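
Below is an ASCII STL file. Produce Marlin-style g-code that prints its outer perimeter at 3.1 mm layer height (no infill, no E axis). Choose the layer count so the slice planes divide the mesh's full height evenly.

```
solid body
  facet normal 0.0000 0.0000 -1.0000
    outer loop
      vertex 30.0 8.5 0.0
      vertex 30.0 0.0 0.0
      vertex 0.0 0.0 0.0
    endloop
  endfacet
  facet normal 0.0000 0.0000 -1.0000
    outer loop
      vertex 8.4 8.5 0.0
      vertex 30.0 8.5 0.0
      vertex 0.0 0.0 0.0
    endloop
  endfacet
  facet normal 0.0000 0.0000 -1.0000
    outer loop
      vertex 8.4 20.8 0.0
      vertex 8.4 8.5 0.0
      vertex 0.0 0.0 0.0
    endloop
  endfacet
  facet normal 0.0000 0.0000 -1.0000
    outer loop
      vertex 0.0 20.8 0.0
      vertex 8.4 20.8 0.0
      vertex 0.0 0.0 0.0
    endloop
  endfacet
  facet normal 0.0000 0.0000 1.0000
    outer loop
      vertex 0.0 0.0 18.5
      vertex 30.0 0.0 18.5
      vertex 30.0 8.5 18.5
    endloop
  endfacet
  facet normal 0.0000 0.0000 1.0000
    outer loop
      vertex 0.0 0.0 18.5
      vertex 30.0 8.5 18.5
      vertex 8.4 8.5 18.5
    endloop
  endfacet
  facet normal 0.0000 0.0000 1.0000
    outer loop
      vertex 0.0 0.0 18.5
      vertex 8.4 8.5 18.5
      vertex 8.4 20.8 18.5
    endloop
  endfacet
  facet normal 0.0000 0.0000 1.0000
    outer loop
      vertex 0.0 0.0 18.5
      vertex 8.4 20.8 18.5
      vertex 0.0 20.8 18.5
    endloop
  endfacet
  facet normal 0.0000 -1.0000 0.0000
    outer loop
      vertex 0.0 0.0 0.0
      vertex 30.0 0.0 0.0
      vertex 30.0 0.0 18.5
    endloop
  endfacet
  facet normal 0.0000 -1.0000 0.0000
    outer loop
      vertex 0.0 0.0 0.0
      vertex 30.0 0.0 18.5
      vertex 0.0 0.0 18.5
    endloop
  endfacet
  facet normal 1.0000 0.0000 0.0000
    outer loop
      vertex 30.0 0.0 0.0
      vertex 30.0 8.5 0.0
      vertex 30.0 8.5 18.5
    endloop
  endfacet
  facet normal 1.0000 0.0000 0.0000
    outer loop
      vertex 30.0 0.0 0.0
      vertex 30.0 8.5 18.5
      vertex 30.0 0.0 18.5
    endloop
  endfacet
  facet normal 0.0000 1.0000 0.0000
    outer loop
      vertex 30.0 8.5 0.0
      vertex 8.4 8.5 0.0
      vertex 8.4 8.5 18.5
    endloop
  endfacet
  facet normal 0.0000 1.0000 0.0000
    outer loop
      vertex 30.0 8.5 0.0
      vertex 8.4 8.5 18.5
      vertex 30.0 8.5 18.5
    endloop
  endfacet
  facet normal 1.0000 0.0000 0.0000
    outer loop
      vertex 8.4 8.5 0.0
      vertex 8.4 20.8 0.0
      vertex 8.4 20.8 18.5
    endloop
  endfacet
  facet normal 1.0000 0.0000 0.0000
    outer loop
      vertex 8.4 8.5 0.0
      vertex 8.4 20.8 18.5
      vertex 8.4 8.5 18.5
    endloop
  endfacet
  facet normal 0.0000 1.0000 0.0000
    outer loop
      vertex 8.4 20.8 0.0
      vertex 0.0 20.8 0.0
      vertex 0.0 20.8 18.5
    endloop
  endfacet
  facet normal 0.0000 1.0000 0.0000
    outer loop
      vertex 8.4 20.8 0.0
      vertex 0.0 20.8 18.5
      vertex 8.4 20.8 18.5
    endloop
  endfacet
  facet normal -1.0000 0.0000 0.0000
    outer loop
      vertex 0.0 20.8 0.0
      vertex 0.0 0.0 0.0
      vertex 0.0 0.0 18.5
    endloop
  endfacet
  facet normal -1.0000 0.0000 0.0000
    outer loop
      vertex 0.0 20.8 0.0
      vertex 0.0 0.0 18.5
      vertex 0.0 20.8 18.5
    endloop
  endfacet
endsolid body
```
; perimeter-only toolpath
G21 ; units = mm
G90 ; absolute positioning
G28 ; home
; layer 1
G0 Z3.1
G0 X0.0 Y0.0
G1 X30.0 Y0.0
G1 X30.0 Y8.5
G1 X8.4 Y8.5
G1 X8.4 Y20.8
G1 X0.0 Y20.8
G1 X0.0 Y0.0
; layer 2
G0 Z6.2
G0 X0.0 Y0.0
G1 X30.0 Y0.0
G1 X30.0 Y8.5
G1 X8.4 Y8.5
G1 X8.4 Y20.8
G1 X0.0 Y20.8
G1 X0.0 Y0.0
; layer 3
G0 Z9.2
G0 X0.0 Y0.0
G1 X30.0 Y0.0
G1 X30.0 Y8.5
G1 X8.4 Y8.5
G1 X8.4 Y20.8
G1 X0.0 Y20.8
G1 X0.0 Y0.0
; layer 4
G0 Z12.3
G0 X0.0 Y0.0
G1 X30.0 Y0.0
G1 X30.0 Y8.5
G1 X8.4 Y8.5
G1 X8.4 Y20.8
G1 X0.0 Y20.8
G1 X0.0 Y0.0
; layer 5
G0 Z15.4
G0 X0.0 Y0.0
G1 X30.0 Y0.0
G1 X30.0 Y8.5
G1 X8.4 Y8.5
G1 X8.4 Y20.8
G1 X0.0 Y20.8
G1 X0.0 Y0.0
; layer 6
G0 Z18.5
G0 X0.0 Y0.0
G1 X30.0 Y0.0
G1 X30.0 Y8.5
G1 X8.4 Y8.5
G1 X8.4 Y20.8
G1 X0.0 Y20.8
G1 X0.0 Y0.0
M2 ; end

The solid is an L-shaped prism: outer 30 × 20.8 mm, arm thicknesses ≈ 8.5 mm (horizontal) and 8.4 mm (vertical), extruded 18.5 mm in z. Slicing at Δz = 3.1 mm — 6 equal slices spanning the solid's height, so layer i sits at z = i·h/6 — gives 6 non-empty perimeters. Each is a 6-segment closed polygon; G0 lifts to the layer z and rapids to the start vertex, then G1 traces the edges.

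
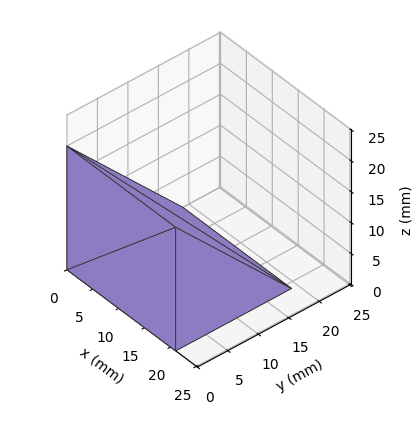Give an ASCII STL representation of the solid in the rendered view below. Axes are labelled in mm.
Reading the render: the shape is a wedge (ramp): 21 × 19 mm base, rising to 20 mm along the y=0 edge and sloping linearly to z=0 at y=19 (dimensions read to the nearest mm from the axis ticks). For the STL, each face is triangulated and given an outward normal.

solid part
  facet normal 0.0000 0.0000 -1.0000
    outer loop
      vertex 21.000 19.000 0.000
      vertex 21.000 0.000 0.000
      vertex 0.000 0.000 0.000
    endloop
  endfacet
  facet normal 0.0000 0.0000 -1.0000
    outer loop
      vertex 0.000 19.000 0.000
      vertex 21.000 19.000 0.000
      vertex 0.000 0.000 0.000
    endloop
  endfacet
  facet normal 0.0000 -1.0000 0.0000
    outer loop
      vertex 0.000 0.000 0.000
      vertex 21.000 0.000 0.000
      vertex 21.000 0.000 20.000
    endloop
  endfacet
  facet normal 0.0000 -1.0000 0.0000
    outer loop
      vertex 0.000 0.000 0.000
      vertex 21.000 0.000 20.000
      vertex 0.000 0.000 20.000
    endloop
  endfacet
  facet normal 0.0000 0.7250 0.6887
    outer loop
      vertex 0.000 0.000 20.000
      vertex 21.000 0.000 20.000
      vertex 21.000 19.000 0.000
    endloop
  endfacet
  facet normal 0.0000 0.7250 0.6887
    outer loop
      vertex 0.000 0.000 20.000
      vertex 21.000 19.000 0.000
      vertex 0.000 19.000 0.000
    endloop
  endfacet
  facet normal -1.0000 0.0000 0.0000
    outer loop
      vertex 0.000 0.000 20.000
      vertex 0.000 19.000 0.000
      vertex 0.000 0.000 0.000
    endloop
  endfacet
  facet normal 1.0000 0.0000 0.0000
    outer loop
      vertex 21.000 0.000 0.000
      vertex 21.000 19.000 0.000
      vertex 21.000 0.000 20.000
    endloop
  endfacet
endsolid part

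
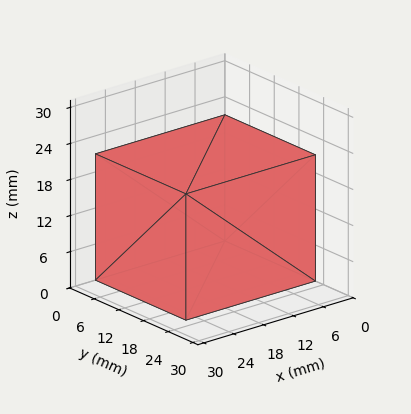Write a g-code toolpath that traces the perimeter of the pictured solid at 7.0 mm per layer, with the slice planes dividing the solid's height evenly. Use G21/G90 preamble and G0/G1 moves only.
Reading the render: the shape is a rectangular box, roughly 26 × 22 mm footprint and 21 mm tall (dimensions read to the nearest mm from the axis ticks). For the g-code, the solid's height is divided into equal slices at the stated Δz and each level perimeter traced with G1 moves after a G0 lift.

; perimeter-only toolpath
G21 ; units = mm
G90 ; absolute positioning
G28 ; home
; layer 1
G0 Z7.0
G0 X0.0 Y0.0
G1 X26.0 Y0.0
G1 X26.0 Y22.0
G1 X0.0 Y22.0
G1 X0.0 Y0.0
; layer 2
G0 Z14.0
G0 X0.0 Y0.0
G1 X26.0 Y0.0
G1 X26.0 Y22.0
G1 X0.0 Y22.0
G1 X0.0 Y0.0
; layer 3
G0 Z21.0
G0 X0.0 Y0.0
G1 X26.0 Y0.0
G1 X26.0 Y22.0
G1 X0.0 Y22.0
G1 X0.0 Y0.0
M2 ; end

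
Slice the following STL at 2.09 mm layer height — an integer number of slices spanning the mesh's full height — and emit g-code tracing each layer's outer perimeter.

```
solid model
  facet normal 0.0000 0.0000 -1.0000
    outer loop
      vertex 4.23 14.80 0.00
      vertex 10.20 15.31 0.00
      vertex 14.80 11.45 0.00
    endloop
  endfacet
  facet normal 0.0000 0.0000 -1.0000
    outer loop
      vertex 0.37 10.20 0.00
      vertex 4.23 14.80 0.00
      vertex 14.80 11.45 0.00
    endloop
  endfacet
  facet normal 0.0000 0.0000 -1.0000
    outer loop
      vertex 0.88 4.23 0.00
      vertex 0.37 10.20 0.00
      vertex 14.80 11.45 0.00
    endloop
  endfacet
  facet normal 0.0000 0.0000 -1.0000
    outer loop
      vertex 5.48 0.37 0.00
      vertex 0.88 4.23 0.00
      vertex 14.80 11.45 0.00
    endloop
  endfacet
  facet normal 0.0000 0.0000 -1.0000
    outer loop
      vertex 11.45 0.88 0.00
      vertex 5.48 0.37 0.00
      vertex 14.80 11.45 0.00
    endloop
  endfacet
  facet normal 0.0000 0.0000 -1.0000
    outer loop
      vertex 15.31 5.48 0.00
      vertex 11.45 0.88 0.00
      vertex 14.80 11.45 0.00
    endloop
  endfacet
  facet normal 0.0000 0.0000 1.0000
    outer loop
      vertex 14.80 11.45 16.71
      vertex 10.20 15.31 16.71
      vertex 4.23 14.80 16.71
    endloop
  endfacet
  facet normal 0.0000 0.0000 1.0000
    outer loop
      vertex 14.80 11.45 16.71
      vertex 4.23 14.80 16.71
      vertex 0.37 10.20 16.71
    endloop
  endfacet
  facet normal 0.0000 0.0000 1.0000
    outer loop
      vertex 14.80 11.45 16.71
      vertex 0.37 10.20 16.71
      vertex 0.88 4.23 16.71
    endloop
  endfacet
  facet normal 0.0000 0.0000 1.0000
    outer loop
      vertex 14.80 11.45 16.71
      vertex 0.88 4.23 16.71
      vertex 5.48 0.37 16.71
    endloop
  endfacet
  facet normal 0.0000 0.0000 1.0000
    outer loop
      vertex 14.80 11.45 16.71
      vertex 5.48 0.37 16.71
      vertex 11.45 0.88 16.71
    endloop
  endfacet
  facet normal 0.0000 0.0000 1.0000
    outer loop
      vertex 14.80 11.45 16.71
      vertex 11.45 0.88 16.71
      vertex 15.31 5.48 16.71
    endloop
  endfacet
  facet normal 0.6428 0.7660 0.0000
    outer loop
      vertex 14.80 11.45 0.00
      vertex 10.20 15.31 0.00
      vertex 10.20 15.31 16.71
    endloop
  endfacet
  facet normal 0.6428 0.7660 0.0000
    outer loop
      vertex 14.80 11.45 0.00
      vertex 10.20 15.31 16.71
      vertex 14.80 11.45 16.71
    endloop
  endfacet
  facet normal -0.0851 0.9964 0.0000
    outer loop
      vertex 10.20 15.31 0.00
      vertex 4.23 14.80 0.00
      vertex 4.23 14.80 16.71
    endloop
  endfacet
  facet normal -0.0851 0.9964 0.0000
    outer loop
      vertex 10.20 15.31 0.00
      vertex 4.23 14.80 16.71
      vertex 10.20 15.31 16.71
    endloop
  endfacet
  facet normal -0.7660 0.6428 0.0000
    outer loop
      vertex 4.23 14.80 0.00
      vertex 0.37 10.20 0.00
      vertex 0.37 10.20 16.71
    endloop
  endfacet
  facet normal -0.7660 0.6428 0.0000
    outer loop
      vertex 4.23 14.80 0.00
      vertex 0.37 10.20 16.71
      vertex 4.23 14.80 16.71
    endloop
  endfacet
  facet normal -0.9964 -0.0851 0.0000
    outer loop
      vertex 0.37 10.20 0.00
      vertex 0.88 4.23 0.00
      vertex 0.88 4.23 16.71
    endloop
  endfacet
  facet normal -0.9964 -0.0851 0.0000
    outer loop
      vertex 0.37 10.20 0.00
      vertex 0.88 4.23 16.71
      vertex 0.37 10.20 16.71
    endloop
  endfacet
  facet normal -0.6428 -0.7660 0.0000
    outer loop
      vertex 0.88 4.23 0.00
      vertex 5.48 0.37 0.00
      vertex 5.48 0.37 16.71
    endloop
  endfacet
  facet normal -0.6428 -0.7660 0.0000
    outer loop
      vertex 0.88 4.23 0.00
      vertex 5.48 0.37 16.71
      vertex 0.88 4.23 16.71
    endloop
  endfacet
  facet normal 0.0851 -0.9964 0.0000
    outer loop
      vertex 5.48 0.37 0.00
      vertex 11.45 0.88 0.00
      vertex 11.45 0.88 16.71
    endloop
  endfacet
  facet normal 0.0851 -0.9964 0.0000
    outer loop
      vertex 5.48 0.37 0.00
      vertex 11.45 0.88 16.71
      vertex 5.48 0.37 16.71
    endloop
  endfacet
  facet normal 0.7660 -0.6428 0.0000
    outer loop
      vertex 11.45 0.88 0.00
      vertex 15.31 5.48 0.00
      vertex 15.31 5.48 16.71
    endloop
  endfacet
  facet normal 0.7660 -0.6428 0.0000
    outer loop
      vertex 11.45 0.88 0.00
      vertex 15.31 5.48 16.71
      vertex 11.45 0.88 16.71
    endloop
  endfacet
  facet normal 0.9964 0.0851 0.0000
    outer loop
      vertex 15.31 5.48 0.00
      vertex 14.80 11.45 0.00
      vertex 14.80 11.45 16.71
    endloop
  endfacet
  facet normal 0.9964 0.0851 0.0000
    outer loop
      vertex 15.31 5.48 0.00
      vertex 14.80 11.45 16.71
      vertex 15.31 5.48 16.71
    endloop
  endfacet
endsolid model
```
; perimeter-only toolpath
G21 ; units = mm
G90 ; absolute positioning
G28 ; home
; layer 1
G0 Z2.09
G0 X14.80 Y11.45
G1 X10.20 Y15.31
G1 X4.23 Y14.80
G1 X0.37 Y10.20
G1 X0.88 Y4.23
G1 X5.48 Y0.37
G1 X11.45 Y0.88
G1 X15.31 Y5.48
G1 X14.80 Y11.45
; layer 2
G0 Z4.18
G0 X14.80 Y11.45
G1 X10.20 Y15.31
G1 X4.23 Y14.80
G1 X0.37 Y10.20
G1 X0.88 Y4.23
G1 X5.48 Y0.37
G1 X11.45 Y0.88
G1 X15.31 Y5.48
G1 X14.80 Y11.45
; layer 3
G0 Z6.27
G0 X14.80 Y11.45
G1 X10.20 Y15.31
G1 X4.23 Y14.80
G1 X0.37 Y10.20
G1 X0.88 Y4.23
G1 X5.48 Y0.37
G1 X11.45 Y0.88
G1 X15.31 Y5.48
G1 X14.80 Y11.45
; layer 4
G0 Z8.36
G0 X14.80 Y11.45
G1 X10.20 Y15.31
G1 X4.23 Y14.80
G1 X0.37 Y10.20
G1 X0.88 Y4.23
G1 X5.48 Y0.37
G1 X11.45 Y0.88
G1 X15.31 Y5.48
G1 X14.80 Y11.45
; layer 5
G0 Z10.44
G0 X14.80 Y11.45
G1 X10.20 Y15.31
G1 X4.23 Y14.80
G1 X0.37 Y10.20
G1 X0.88 Y4.23
G1 X5.48 Y0.37
G1 X11.45 Y0.88
G1 X15.31 Y5.48
G1 X14.80 Y11.45
; layer 6
G0 Z12.53
G0 X14.80 Y11.45
G1 X10.20 Y15.31
G1 X4.23 Y14.80
G1 X0.37 Y10.20
G1 X0.88 Y4.23
G1 X5.48 Y0.37
G1 X11.45 Y0.88
G1 X15.31 Y5.48
G1 X14.80 Y11.45
; layer 7
G0 Z14.62
G0 X14.80 Y11.45
G1 X10.20 Y15.31
G1 X4.23 Y14.80
G1 X0.37 Y10.20
G1 X0.88 Y4.23
G1 X5.48 Y0.37
G1 X11.45 Y0.88
G1 X15.31 Y5.48
G1 X14.80 Y11.45
; layer 8
G0 Z16.71
G0 X14.80 Y11.45
G1 X10.20 Y15.31
G1 X4.23 Y14.80
G1 X0.37 Y10.20
G1 X0.88 Y4.23
G1 X5.48 Y0.37
G1 X11.45 Y0.88
G1 X15.31 Y5.48
G1 X14.80 Y11.45
M2 ; end

The solid is a regular 8-sided prism (a cylinder approximated with 8 flat sides), circumscribed radius ≈ 7.84 mm, height ≈ 16.7 mm. Slicing at Δz = 2.09 mm — 8 equal slices spanning the solid's height, so layer i sits at z = i·h/8 — gives 8 non-empty perimeters. Each is a 8-segment closed polygon; G0 lifts to the layer z and rapids to the start vertex, then G1 traces the edges.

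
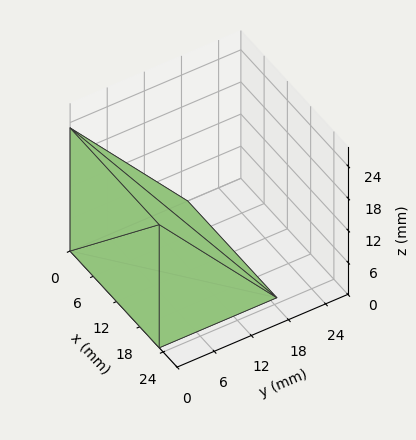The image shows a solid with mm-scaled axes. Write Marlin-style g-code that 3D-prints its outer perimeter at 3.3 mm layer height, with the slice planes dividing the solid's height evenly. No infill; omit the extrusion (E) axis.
Reading the render: the shape is a wedge (ramp): 23 × 19 mm base, rising to 23 mm along the y=0 edge and sloping linearly to z=0 at y=19 (dimensions read to the nearest mm from the axis ticks). For the g-code, the solid's height is divided into equal slices at the stated Δz and each level perimeter traced with G1 moves after a G0 lift.

; perimeter-only toolpath
G21 ; units = mm
G90 ; absolute positioning
G28 ; home
; layer 1
G0 Z3.3
G0 X0.0 Y0.0
G1 X23.0 Y0.0
G1 X23.0 Y16.3
G1 X0.0 Y16.3
G1 X0.0 Y0.0
; layer 2
G0 Z6.6
G0 X0.0 Y0.0
G1 X23.0 Y0.0
G1 X23.0 Y13.6
G1 X0.0 Y13.6
G1 X0.0 Y0.0
; layer 3
G0 Z9.9
G0 X0.0 Y0.0
G1 X23.0 Y0.0
G1 X23.0 Y10.9
G1 X0.0 Y10.9
G1 X0.0 Y0.0
; layer 4
G0 Z13.1
G0 X0.0 Y0.0
G1 X23.0 Y0.0
G1 X23.0 Y8.1
G1 X0.0 Y8.1
G1 X0.0 Y0.0
; layer 5
G0 Z16.4
G0 X0.0 Y0.0
G1 X23.0 Y0.0
G1 X23.0 Y5.4
G1 X0.0 Y5.4
G1 X0.0 Y0.0
; layer 6
G0 Z19.7
G0 X0.0 Y0.0
G1 X23.0 Y0.0
G1 X23.0 Y2.7
G1 X0.0 Y2.7
G1 X0.0 Y0.0
M2 ; end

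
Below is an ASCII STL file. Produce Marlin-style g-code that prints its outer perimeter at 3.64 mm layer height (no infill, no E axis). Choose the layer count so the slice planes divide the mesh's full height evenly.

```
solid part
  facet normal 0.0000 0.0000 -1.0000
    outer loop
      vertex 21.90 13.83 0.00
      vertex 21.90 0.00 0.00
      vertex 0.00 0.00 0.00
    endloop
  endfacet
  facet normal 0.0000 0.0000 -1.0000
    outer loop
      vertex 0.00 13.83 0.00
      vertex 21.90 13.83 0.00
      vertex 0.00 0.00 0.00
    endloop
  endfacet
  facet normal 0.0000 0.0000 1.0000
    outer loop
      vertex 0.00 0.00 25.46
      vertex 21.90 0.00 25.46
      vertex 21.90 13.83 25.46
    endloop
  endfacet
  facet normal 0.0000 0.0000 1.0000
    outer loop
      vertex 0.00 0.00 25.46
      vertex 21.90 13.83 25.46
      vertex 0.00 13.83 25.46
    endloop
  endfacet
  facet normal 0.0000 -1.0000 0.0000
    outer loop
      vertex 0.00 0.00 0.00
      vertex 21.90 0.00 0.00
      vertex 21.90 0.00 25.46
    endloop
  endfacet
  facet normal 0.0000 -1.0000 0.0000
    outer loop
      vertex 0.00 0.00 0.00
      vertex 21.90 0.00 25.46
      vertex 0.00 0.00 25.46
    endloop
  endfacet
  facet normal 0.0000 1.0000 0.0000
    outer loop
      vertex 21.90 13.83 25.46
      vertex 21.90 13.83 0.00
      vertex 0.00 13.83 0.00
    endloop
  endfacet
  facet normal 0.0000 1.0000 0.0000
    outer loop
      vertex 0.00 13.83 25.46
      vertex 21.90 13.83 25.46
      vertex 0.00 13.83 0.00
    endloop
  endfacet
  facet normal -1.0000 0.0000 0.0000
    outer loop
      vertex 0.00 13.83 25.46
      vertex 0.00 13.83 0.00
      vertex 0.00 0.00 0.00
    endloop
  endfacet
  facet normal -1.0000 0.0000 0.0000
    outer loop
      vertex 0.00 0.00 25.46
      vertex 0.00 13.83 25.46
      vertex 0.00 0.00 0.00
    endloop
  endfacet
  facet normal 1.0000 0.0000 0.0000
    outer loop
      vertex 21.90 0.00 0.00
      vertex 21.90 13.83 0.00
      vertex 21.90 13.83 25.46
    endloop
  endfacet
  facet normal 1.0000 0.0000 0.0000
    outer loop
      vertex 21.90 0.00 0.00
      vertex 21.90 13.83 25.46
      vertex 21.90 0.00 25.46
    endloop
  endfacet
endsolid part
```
; perimeter-only toolpath
G21 ; units = mm
G90 ; absolute positioning
G28 ; home
; layer 1
G0 Z3.64
G0 X0.00 Y0.00
G1 X21.90 Y0.00
G1 X21.90 Y13.83
G1 X0.00 Y13.83
G1 X0.00 Y0.00
; layer 2
G0 Z7.27
G0 X0.00 Y0.00
G1 X21.90 Y0.00
G1 X21.90 Y13.83
G1 X0.00 Y13.83
G1 X0.00 Y0.00
; layer 3
G0 Z10.91
G0 X0.00 Y0.00
G1 X21.90 Y0.00
G1 X21.90 Y13.83
G1 X0.00 Y13.83
G1 X0.00 Y0.00
; layer 4
G0 Z14.55
G0 X0.00 Y0.00
G1 X21.90 Y0.00
G1 X21.90 Y13.83
G1 X0.00 Y13.83
G1 X0.00 Y0.00
; layer 5
G0 Z18.19
G0 X0.00 Y0.00
G1 X21.90 Y0.00
G1 X21.90 Y13.83
G1 X0.00 Y13.83
G1 X0.00 Y0.00
; layer 6
G0 Z21.82
G0 X0.00 Y0.00
G1 X21.90 Y0.00
G1 X21.90 Y13.83
G1 X0.00 Y13.83
G1 X0.00 Y0.00
; layer 7
G0 Z25.46
G0 X0.00 Y0.00
G1 X21.90 Y0.00
G1 X21.90 Y13.83
G1 X0.00 Y13.83
G1 X0.00 Y0.00
M2 ; end

The solid is a rectangular box, roughly 21.9 × 13.8 mm footprint and 25.5 mm tall. Slicing at Δz = 3.64 mm — 7 equal slices spanning the solid's height, so layer i sits at z = i·h/7 — gives 7 non-empty perimeters. Each is a 4-segment closed polygon; G0 lifts to the layer z and rapids to the start vertex, then G1 traces the edges.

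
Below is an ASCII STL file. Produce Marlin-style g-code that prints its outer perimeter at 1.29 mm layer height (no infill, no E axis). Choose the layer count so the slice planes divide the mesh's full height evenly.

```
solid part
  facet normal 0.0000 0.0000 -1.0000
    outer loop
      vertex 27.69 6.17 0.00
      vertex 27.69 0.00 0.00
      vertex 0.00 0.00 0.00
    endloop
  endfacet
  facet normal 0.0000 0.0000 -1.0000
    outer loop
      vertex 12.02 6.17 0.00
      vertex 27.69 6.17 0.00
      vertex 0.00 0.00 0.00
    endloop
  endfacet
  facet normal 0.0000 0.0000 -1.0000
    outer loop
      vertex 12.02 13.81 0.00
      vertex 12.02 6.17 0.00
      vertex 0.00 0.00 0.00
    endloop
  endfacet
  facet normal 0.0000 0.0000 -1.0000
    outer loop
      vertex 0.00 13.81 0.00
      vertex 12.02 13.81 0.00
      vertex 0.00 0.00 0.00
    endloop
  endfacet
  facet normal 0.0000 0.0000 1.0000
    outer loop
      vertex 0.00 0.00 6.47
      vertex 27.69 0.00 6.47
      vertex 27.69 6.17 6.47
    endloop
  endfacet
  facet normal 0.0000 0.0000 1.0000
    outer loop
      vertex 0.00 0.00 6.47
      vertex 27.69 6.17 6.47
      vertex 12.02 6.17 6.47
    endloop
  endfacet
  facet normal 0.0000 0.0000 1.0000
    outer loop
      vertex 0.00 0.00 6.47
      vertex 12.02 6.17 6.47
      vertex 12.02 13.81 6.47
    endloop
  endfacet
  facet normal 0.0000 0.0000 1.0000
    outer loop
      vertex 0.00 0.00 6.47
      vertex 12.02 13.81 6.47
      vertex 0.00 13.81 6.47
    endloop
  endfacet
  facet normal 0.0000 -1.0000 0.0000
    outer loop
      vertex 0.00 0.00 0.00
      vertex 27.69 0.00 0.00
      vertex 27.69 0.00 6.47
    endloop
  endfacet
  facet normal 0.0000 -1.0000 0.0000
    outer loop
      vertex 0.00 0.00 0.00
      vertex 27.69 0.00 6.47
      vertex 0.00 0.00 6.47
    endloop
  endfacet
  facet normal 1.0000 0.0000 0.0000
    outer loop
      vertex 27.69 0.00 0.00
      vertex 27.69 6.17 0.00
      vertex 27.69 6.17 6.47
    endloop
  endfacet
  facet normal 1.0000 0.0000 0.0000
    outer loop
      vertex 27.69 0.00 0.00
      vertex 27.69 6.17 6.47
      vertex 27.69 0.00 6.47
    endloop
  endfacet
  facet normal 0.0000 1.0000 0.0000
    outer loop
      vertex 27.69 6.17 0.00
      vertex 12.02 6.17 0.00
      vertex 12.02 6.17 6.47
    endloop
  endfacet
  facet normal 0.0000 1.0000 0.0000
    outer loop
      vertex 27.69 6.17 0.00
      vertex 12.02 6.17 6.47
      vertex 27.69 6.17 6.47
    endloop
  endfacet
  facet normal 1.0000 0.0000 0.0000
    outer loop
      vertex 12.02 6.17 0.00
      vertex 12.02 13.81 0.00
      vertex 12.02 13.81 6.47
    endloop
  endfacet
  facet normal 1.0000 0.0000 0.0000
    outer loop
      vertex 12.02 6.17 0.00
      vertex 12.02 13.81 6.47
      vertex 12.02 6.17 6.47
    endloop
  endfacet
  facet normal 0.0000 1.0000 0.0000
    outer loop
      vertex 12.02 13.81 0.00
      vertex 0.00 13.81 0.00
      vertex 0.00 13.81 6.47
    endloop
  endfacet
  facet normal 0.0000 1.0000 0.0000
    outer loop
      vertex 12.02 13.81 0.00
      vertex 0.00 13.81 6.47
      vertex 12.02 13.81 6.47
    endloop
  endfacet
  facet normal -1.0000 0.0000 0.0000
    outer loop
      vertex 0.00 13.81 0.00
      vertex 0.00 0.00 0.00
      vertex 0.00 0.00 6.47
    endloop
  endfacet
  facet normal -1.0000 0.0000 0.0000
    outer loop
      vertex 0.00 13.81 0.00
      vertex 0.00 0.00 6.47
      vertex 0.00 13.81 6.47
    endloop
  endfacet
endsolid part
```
; perimeter-only toolpath
G21 ; units = mm
G90 ; absolute positioning
G28 ; home
; layer 1
G0 Z1.29
G0 X0.00 Y0.00
G1 X27.69 Y0.00
G1 X27.69 Y6.17
G1 X12.02 Y6.17
G1 X12.02 Y13.81
G1 X0.00 Y13.81
G1 X0.00 Y0.00
; layer 2
G0 Z2.59
G0 X0.00 Y0.00
G1 X27.69 Y0.00
G1 X27.69 Y6.17
G1 X12.02 Y6.17
G1 X12.02 Y13.81
G1 X0.00 Y13.81
G1 X0.00 Y0.00
; layer 3
G0 Z3.88
G0 X0.00 Y0.00
G1 X27.69 Y0.00
G1 X27.69 Y6.17
G1 X12.02 Y6.17
G1 X12.02 Y13.81
G1 X0.00 Y13.81
G1 X0.00 Y0.00
; layer 4
G0 Z5.18
G0 X0.00 Y0.00
G1 X27.69 Y0.00
G1 X27.69 Y6.17
G1 X12.02 Y6.17
G1 X12.02 Y13.81
G1 X0.00 Y13.81
G1 X0.00 Y0.00
; layer 5
G0 Z6.47
G0 X0.00 Y0.00
G1 X27.69 Y0.00
G1 X27.69 Y6.17
G1 X12.02 Y6.17
G1 X12.02 Y13.81
G1 X0.00 Y13.81
G1 X0.00 Y0.00
M2 ; end

The solid is an L-shaped prism: outer 27.7 × 13.8 mm, arm thicknesses ≈ 6.17 mm (horizontal) and 12 mm (vertical), extruded 6.47 mm in z. Slicing at Δz = 1.29 mm — 5 equal slices spanning the solid's height, so layer i sits at z = i·h/5 — gives 5 non-empty perimeters. Each is a 6-segment closed polygon; G0 lifts to the layer z and rapids to the start vertex, then G1 traces the edges.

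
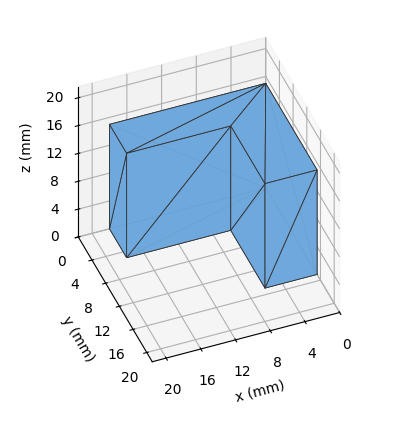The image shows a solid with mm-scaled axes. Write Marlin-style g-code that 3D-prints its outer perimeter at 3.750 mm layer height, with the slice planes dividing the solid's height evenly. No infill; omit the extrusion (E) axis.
Reading the render: the shape is an L-shaped prism: outer 18 × 15 mm, arm thicknesses ≈ 5 mm (horizontal) and 6 mm (vertical), extruded 15 mm in z (dimensions read to the nearest mm from the axis ticks). For the g-code, the solid's height is divided into equal slices at the stated Δz and each level perimeter traced with G1 moves after a G0 lift.

; perimeter-only toolpath
G21 ; units = mm
G90 ; absolute positioning
G28 ; home
; layer 1
G0 Z3.750
G0 X0.000 Y0.000
G1 X18.000 Y0.000
G1 X18.000 Y5.000
G1 X6.000 Y5.000
G1 X6.000 Y15.000
G1 X0.000 Y15.000
G1 X0.000 Y0.000
; layer 2
G0 Z7.500
G0 X0.000 Y0.000
G1 X18.000 Y0.000
G1 X18.000 Y5.000
G1 X6.000 Y5.000
G1 X6.000 Y15.000
G1 X0.000 Y15.000
G1 X0.000 Y0.000
; layer 3
G0 Z11.250
G0 X0.000 Y0.000
G1 X18.000 Y0.000
G1 X18.000 Y5.000
G1 X6.000 Y5.000
G1 X6.000 Y15.000
G1 X0.000 Y15.000
G1 X0.000 Y0.000
; layer 4
G0 Z15.000
G0 X0.000 Y0.000
G1 X18.000 Y0.000
G1 X18.000 Y5.000
G1 X6.000 Y5.000
G1 X6.000 Y15.000
G1 X0.000 Y15.000
G1 X0.000 Y0.000
M2 ; end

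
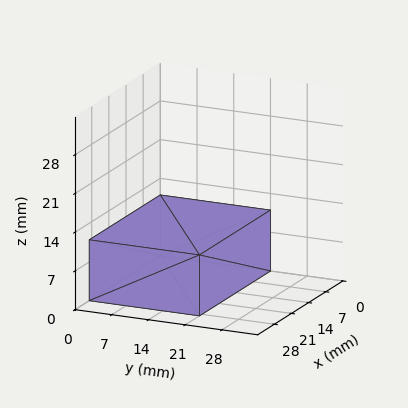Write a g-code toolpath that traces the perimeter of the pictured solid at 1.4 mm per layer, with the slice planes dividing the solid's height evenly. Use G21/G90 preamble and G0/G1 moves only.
Reading the render: the shape is a rectangular box, roughly 29 × 21 mm footprint and 11 mm tall (dimensions read to the nearest mm from the axis ticks). For the g-code, the solid's height is divided into equal slices at the stated Δz and each level perimeter traced with G1 moves after a G0 lift.

; perimeter-only toolpath
G21 ; units = mm
G90 ; absolute positioning
G28 ; home
; layer 1
G0 Z1.4
G0 X0.0 Y0.0
G1 X29.0 Y0.0
G1 X29.0 Y21.0
G1 X0.0 Y21.0
G1 X0.0 Y0.0
; layer 2
G0 Z2.8
G0 X0.0 Y0.0
G1 X29.0 Y0.0
G1 X29.0 Y21.0
G1 X0.0 Y21.0
G1 X0.0 Y0.0
; layer 3
G0 Z4.1
G0 X0.0 Y0.0
G1 X29.0 Y0.0
G1 X29.0 Y21.0
G1 X0.0 Y21.0
G1 X0.0 Y0.0
; layer 4
G0 Z5.5
G0 X0.0 Y0.0
G1 X29.0 Y0.0
G1 X29.0 Y21.0
G1 X0.0 Y21.0
G1 X0.0 Y0.0
; layer 5
G0 Z6.9
G0 X0.0 Y0.0
G1 X29.0 Y0.0
G1 X29.0 Y21.0
G1 X0.0 Y21.0
G1 X0.0 Y0.0
; layer 6
G0 Z8.2
G0 X0.0 Y0.0
G1 X29.0 Y0.0
G1 X29.0 Y21.0
G1 X0.0 Y21.0
G1 X0.0 Y0.0
; layer 7
G0 Z9.6
G0 X0.0 Y0.0
G1 X29.0 Y0.0
G1 X29.0 Y21.0
G1 X0.0 Y21.0
G1 X0.0 Y0.0
; layer 8
G0 Z11.0
G0 X0.0 Y0.0
G1 X29.0 Y0.0
G1 X29.0 Y21.0
G1 X0.0 Y21.0
G1 X0.0 Y0.0
M2 ; end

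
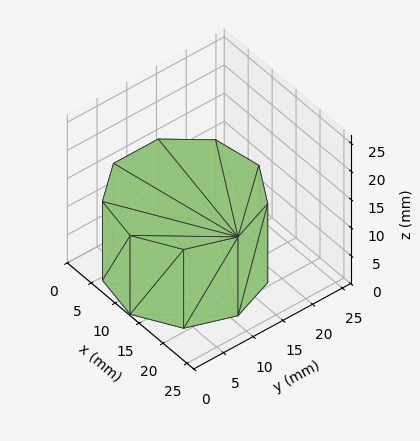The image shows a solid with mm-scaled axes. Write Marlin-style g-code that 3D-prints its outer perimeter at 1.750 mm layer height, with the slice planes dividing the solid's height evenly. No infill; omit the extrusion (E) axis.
Reading the render: the shape is a regular 9-sided prism (a cylinder approximated with 9 flat sides), circumscribed radius ≈ 11 mm, height ≈ 14 mm (dimensions read to the nearest mm from the axis ticks). For the g-code, the solid's height is divided into equal slices at the stated Δz and each level perimeter traced with G1 moves after a G0 lift.

; perimeter-only toolpath
G21 ; units = mm
G90 ; absolute positioning
G28 ; home
; layer 1
G0 Z1.750
G0 X22.000 Y11.000
G1 X19.426 Y18.071
G1 X12.910 Y21.833
G1 X5.500 Y20.526
G1 X0.663 Y14.762
G1 X0.663 Y7.238
G1 X5.500 Y1.474
G1 X12.910 Y0.167
G1 X19.426 Y3.929
G1 X22.000 Y11.000
; layer 2
G0 Z3.500
G0 X22.000 Y11.000
G1 X19.426 Y18.071
G1 X12.910 Y21.833
G1 X5.500 Y20.526
G1 X0.663 Y14.762
G1 X0.663 Y7.238
G1 X5.500 Y1.474
G1 X12.910 Y0.167
G1 X19.426 Y3.929
G1 X22.000 Y11.000
; layer 3
G0 Z5.250
G0 X22.000 Y11.000
G1 X19.426 Y18.071
G1 X12.910 Y21.833
G1 X5.500 Y20.526
G1 X0.663 Y14.762
G1 X0.663 Y7.238
G1 X5.500 Y1.474
G1 X12.910 Y0.167
G1 X19.426 Y3.929
G1 X22.000 Y11.000
; layer 4
G0 Z7.000
G0 X22.000 Y11.000
G1 X19.426 Y18.071
G1 X12.910 Y21.833
G1 X5.500 Y20.526
G1 X0.663 Y14.762
G1 X0.663 Y7.238
G1 X5.500 Y1.474
G1 X12.910 Y0.167
G1 X19.426 Y3.929
G1 X22.000 Y11.000
; layer 5
G0 Z8.750
G0 X22.000 Y11.000
G1 X19.426 Y18.071
G1 X12.910 Y21.833
G1 X5.500 Y20.526
G1 X0.663 Y14.762
G1 X0.663 Y7.238
G1 X5.500 Y1.474
G1 X12.910 Y0.167
G1 X19.426 Y3.929
G1 X22.000 Y11.000
; layer 6
G0 Z10.500
G0 X22.000 Y11.000
G1 X19.426 Y18.071
G1 X12.910 Y21.833
G1 X5.500 Y20.526
G1 X0.663 Y14.762
G1 X0.663 Y7.238
G1 X5.500 Y1.474
G1 X12.910 Y0.167
G1 X19.426 Y3.929
G1 X22.000 Y11.000
; layer 7
G0 Z12.250
G0 X22.000 Y11.000
G1 X19.426 Y18.071
G1 X12.910 Y21.833
G1 X5.500 Y20.526
G1 X0.663 Y14.762
G1 X0.663 Y7.238
G1 X5.500 Y1.474
G1 X12.910 Y0.167
G1 X19.426 Y3.929
G1 X22.000 Y11.000
; layer 8
G0 Z14.000
G0 X22.000 Y11.000
G1 X19.426 Y18.071
G1 X12.910 Y21.833
G1 X5.500 Y20.526
G1 X0.663 Y14.762
G1 X0.663 Y7.238
G1 X5.500 Y1.474
G1 X12.910 Y0.167
G1 X19.426 Y3.929
G1 X22.000 Y11.000
M2 ; end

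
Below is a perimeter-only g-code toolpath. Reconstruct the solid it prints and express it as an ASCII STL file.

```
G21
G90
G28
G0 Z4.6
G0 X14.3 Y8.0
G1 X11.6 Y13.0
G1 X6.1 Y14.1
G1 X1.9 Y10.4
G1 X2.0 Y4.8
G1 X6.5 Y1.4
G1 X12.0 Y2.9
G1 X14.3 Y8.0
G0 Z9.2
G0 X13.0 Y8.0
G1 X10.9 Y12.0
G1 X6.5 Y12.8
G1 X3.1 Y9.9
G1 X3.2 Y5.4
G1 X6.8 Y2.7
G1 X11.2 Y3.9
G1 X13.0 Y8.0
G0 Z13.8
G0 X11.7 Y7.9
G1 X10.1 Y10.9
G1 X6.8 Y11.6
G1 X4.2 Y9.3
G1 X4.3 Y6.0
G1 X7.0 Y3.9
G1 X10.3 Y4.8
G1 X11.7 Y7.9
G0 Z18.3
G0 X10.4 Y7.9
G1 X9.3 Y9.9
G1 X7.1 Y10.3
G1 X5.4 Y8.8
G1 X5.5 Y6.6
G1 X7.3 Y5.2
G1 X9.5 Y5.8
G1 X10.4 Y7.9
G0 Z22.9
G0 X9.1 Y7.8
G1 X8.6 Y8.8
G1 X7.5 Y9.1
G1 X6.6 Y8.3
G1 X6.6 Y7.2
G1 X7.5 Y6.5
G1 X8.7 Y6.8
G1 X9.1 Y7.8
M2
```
solid part
  facet normal 0.0000 0.0000 -1.0000
    outer loop
      vertex 5.8 15.3 0.0
      vertex 12.4 14.1 0.0
      vertex 15.6 8.1 0.0
    endloop
  endfacet
  facet normal 0.0000 0.0000 -1.0000
    outer loop
      vertex 0.7 10.9 0.0
      vertex 5.8 15.3 0.0
      vertex 15.6 8.1 0.0
    endloop
  endfacet
  facet normal 0.0000 0.0000 -1.0000
    outer loop
      vertex 0.9 4.2 0.0
      vertex 0.7 10.9 0.0
      vertex 15.6 8.1 0.0
    endloop
  endfacet
  facet normal 0.0000 0.0000 -1.0000
    outer loop
      vertex 6.3 0.1 0.0
      vertex 0.9 4.2 0.0
      vertex 15.6 8.1 0.0
    endloop
  endfacet
  facet normal 0.0000 0.0000 -1.0000
    outer loop
      vertex 12.9 1.9 0.0
      vertex 6.3 0.1 0.0
      vertex 15.6 8.1 0.0
    endloop
  endfacet
  facet normal 0.8549 0.4560 0.2475
    outer loop
      vertex 15.6 8.1 0.0
      vertex 12.4 14.1 0.0
      vertex 7.8 7.8 27.5
    endloop
  endfacet
  facet normal 0.1733 0.9533 0.2474
    outer loop
      vertex 12.4 14.1 0.0
      vertex 5.8 15.3 0.0
      vertex 7.8 7.8 27.5
    endloop
  endfacet
  facet normal -0.6331 0.7339 0.2462
    outer loop
      vertex 5.8 15.3 0.0
      vertex 0.7 10.9 0.0
      vertex 7.8 7.8 27.5
    endloop
  endfacet
  facet normal -0.9686 -0.0289 0.2468
    outer loop
      vertex 0.7 10.9 0.0
      vertex 0.9 4.2 0.0
      vertex 7.8 7.8 27.5
    endloop
  endfacet
  facet normal -0.5858 -0.7716 0.2480
    outer loop
      vertex 0.9 4.2 0.0
      vertex 6.3 0.1 0.0
      vertex 7.8 7.8 27.5
    endloop
  endfacet
  facet normal 0.2549 -0.9347 0.2478
    outer loop
      vertex 6.3 0.1 0.0
      vertex 12.9 1.9 0.0
      vertex 7.8 7.8 27.5
    endloop
  endfacet
  facet normal 0.8883 -0.3868 0.2477
    outer loop
      vertex 12.9 1.9 0.0
      vertex 15.6 8.1 0.0
      vertex 7.8 7.8 27.5
    endloop
  endfacet
endsolid part

The G0 Z moves step by Δz≈4.6 mm. The G1 loops shrink linearly with z, so the solid tapers from its base footprint up to z≈27.5. Closing with a flat bottom cap and the tapered top and triangulating gives 12 facets — a regular 7-sided pyramid, base circumscribed radius ≈ 7.8 mm, apex at z ≈ 27.5 mm.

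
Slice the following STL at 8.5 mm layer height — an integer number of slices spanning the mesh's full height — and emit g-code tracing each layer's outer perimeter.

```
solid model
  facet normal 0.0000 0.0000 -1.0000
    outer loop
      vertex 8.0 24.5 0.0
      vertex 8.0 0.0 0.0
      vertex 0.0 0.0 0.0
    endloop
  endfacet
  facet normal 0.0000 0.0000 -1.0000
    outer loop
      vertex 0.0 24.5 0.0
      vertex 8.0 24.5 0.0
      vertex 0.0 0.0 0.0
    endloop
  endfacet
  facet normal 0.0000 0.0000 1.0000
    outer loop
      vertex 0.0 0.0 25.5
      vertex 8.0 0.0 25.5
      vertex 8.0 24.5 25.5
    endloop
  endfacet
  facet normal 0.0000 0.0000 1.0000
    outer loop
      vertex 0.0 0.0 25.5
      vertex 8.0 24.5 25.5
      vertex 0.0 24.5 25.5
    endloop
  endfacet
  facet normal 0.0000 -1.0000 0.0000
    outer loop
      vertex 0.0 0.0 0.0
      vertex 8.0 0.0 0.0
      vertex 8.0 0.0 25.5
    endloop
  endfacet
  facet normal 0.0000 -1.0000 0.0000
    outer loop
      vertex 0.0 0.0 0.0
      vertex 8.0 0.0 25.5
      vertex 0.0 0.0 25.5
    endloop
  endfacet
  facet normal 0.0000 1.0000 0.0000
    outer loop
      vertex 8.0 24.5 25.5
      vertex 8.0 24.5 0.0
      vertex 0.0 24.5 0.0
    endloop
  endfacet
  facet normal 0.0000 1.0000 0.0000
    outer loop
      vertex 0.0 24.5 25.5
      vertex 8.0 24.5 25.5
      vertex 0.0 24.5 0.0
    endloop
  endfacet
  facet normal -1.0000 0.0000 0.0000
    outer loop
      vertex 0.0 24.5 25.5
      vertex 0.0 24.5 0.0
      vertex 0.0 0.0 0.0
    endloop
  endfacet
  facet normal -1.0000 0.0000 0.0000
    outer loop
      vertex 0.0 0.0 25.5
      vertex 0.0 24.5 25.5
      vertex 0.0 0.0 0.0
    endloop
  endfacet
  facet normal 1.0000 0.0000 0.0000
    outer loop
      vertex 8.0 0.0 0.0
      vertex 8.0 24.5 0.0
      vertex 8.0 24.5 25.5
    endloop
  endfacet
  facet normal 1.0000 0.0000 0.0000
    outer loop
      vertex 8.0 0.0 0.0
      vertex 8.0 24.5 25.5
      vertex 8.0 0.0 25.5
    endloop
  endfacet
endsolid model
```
; perimeter-only toolpath
G21 ; units = mm
G90 ; absolute positioning
G28 ; home
; layer 1
G0 Z8.5
G0 X0.0 Y0.0
G1 X8.0 Y0.0
G1 X8.0 Y24.5
G1 X0.0 Y24.5
G1 X0.0 Y0.0
; layer 2
G0 Z17.0
G0 X0.0 Y0.0
G1 X8.0 Y0.0
G1 X8.0 Y24.5
G1 X0.0 Y24.5
G1 X0.0 Y0.0
; layer 3
G0 Z25.5
G0 X0.0 Y0.0
G1 X8.0 Y0.0
G1 X8.0 Y24.5
G1 X0.0 Y24.5
G1 X0.0 Y0.0
M2 ; end

The solid is a rectangular box, roughly 8 × 24.5 mm footprint and 25.5 mm tall. Slicing at Δz = 8.5 mm — 3 equal slices spanning the solid's height, so layer i sits at z = i·h/3 — gives 3 non-empty perimeters. Each is a 4-segment closed polygon; G0 lifts to the layer z and rapids to the start vertex, then G1 traces the edges.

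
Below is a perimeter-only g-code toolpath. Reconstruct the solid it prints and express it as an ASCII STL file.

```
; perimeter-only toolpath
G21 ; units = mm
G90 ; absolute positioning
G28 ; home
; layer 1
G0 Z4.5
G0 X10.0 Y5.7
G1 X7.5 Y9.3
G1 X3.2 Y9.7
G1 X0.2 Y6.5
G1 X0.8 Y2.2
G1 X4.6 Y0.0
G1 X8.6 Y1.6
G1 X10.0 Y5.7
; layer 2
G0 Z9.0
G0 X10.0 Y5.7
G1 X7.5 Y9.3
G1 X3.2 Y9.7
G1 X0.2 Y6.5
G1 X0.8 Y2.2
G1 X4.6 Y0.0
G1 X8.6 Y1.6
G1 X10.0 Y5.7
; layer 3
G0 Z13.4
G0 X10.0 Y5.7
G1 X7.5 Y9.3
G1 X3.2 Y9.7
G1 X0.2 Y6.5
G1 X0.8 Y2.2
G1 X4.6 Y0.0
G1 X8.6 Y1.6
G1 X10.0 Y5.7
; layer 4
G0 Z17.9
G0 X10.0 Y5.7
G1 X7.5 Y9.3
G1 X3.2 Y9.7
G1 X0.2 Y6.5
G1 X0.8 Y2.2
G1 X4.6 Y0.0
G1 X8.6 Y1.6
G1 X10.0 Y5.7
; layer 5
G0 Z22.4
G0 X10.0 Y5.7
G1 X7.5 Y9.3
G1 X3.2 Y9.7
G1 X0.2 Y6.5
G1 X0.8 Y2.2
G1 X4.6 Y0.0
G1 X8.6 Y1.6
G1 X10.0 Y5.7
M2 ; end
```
solid part
  facet normal 0.0000 0.0000 -1.0000
    outer loop
      vertex 3.2 9.7 0.0
      vertex 7.5 9.3 0.0
      vertex 10.0 5.7 0.0
    endloop
  endfacet
  facet normal 0.0000 0.0000 -1.0000
    outer loop
      vertex 0.2 6.5 0.0
      vertex 3.2 9.7 0.0
      vertex 10.0 5.7 0.0
    endloop
  endfacet
  facet normal 0.0000 0.0000 -1.0000
    outer loop
      vertex 0.8 2.2 0.0
      vertex 0.2 6.5 0.0
      vertex 10.0 5.7 0.0
    endloop
  endfacet
  facet normal 0.0000 0.0000 -1.0000
    outer loop
      vertex 4.6 0.0 0.0
      vertex 0.8 2.2 0.0
      vertex 10.0 5.7 0.0
    endloop
  endfacet
  facet normal 0.0000 0.0000 -1.0000
    outer loop
      vertex 8.6 1.6 0.0
      vertex 4.6 0.0 0.0
      vertex 10.0 5.7 0.0
    endloop
  endfacet
  facet normal 0.0000 0.0000 1.0000
    outer loop
      vertex 10.0 5.7 22.4
      vertex 7.5 9.3 22.4
      vertex 3.2 9.7 22.4
    endloop
  endfacet
  facet normal 0.0000 0.0000 1.0000
    outer loop
      vertex 10.0 5.7 22.4
      vertex 3.2 9.7 22.4
      vertex 0.2 6.5 22.4
    endloop
  endfacet
  facet normal 0.0000 0.0000 1.0000
    outer loop
      vertex 10.0 5.7 22.4
      vertex 0.2 6.5 22.4
      vertex 0.8 2.2 22.4
    endloop
  endfacet
  facet normal 0.0000 0.0000 1.0000
    outer loop
      vertex 10.0 5.7 22.4
      vertex 0.8 2.2 22.4
      vertex 4.6 0.0 22.4
    endloop
  endfacet
  facet normal 0.0000 0.0000 1.0000
    outer loop
      vertex 10.0 5.7 22.4
      vertex 4.6 0.0 22.4
      vertex 8.6 1.6 22.4
    endloop
  endfacet
  facet normal 0.8214 0.5704 0.0000
    outer loop
      vertex 10.0 5.7 0.0
      vertex 7.5 9.3 0.0
      vertex 7.5 9.3 22.4
    endloop
  endfacet
  facet normal 0.8214 0.5704 0.0000
    outer loop
      vertex 10.0 5.7 0.0
      vertex 7.5 9.3 22.4
      vertex 10.0 5.7 22.4
    endloop
  endfacet
  facet normal 0.0926 0.9957 0.0000
    outer loop
      vertex 7.5 9.3 0.0
      vertex 3.2 9.7 0.0
      vertex 3.2 9.7 22.4
    endloop
  endfacet
  facet normal 0.0926 0.9957 0.0000
    outer loop
      vertex 7.5 9.3 0.0
      vertex 3.2 9.7 22.4
      vertex 7.5 9.3 22.4
    endloop
  endfacet
  facet normal -0.7295 0.6839 0.0000
    outer loop
      vertex 3.2 9.7 0.0
      vertex 0.2 6.5 0.0
      vertex 0.2 6.5 22.4
    endloop
  endfacet
  facet normal -0.7295 0.6839 0.0000
    outer loop
      vertex 3.2 9.7 0.0
      vertex 0.2 6.5 22.4
      vertex 3.2 9.7 22.4
    endloop
  endfacet
  facet normal -0.9904 -0.1382 0.0000
    outer loop
      vertex 0.2 6.5 0.0
      vertex 0.8 2.2 0.0
      vertex 0.8 2.2 22.4
    endloop
  endfacet
  facet normal -0.9904 -0.1382 0.0000
    outer loop
      vertex 0.2 6.5 0.0
      vertex 0.8 2.2 22.4
      vertex 0.2 6.5 22.4
    endloop
  endfacet
  facet normal -0.5010 -0.8654 0.0000
    outer loop
      vertex 0.8 2.2 0.0
      vertex 4.6 0.0 0.0
      vertex 4.6 0.0 22.4
    endloop
  endfacet
  facet normal -0.5010 -0.8654 0.0000
    outer loop
      vertex 0.8 2.2 0.0
      vertex 4.6 0.0 22.4
      vertex 0.8 2.2 22.4
    endloop
  endfacet
  facet normal 0.3714 -0.9285 0.0000
    outer loop
      vertex 4.6 0.0 0.0
      vertex 8.6 1.6 0.0
      vertex 8.6 1.6 22.4
    endloop
  endfacet
  facet normal 0.3714 -0.9285 0.0000
    outer loop
      vertex 4.6 0.0 0.0
      vertex 8.6 1.6 22.4
      vertex 4.6 0.0 22.4
    endloop
  endfacet
  facet normal 0.9463 -0.3231 0.0000
    outer loop
      vertex 8.6 1.6 0.0
      vertex 10.0 5.7 0.0
      vertex 10.0 5.7 22.4
    endloop
  endfacet
  facet normal 0.9463 -0.3231 0.0000
    outer loop
      vertex 8.6 1.6 0.0
      vertex 10.0 5.7 22.4
      vertex 8.6 1.6 22.4
    endloop
  endfacet
endsolid part

The G0 Z moves step by Δz≈4.5 mm. Every layer's G1 loop is the same polygon, so the solid is a straight extrusion of it from z=0 to z≈22.4. Closing with flat bottom and top caps and triangulating gives 24 facets — a regular 7-sided prism (a cylinder approximated with 7 flat sides), circumscribed radius ≈ 5 mm, height ≈ 22.4 mm.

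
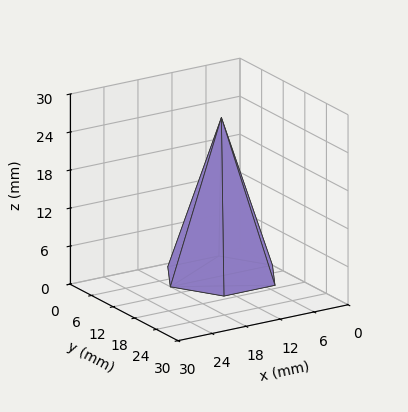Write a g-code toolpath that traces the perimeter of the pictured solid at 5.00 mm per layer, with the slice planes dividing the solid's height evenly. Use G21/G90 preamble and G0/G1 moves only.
Reading the render: the shape is a regular 6-sided pyramid, base circumscribed radius ≈ 9 mm, apex at z ≈ 25 mm (dimensions read to the nearest mm from the axis ticks). For the g-code, the solid's height is divided into equal slices at the stated Δz and each level perimeter traced with G1 moves after a G0 lift.

; perimeter-only toolpath
G21 ; units = mm
G90 ; absolute positioning
G28 ; home
; layer 1
G0 Z5.00
G0 X16.20 Y9.00
G1 X12.60 Y15.23
G1 X5.40 Y15.23
G1 X1.80 Y9.00
G1 X5.40 Y2.77
G1 X12.60 Y2.77
G1 X16.20 Y9.00
; layer 2
G0 Z10.00
G0 X14.40 Y9.00
G1 X11.70 Y13.67
G1 X6.30 Y13.67
G1 X3.60 Y9.00
G1 X6.30 Y4.33
G1 X11.70 Y4.33
G1 X14.40 Y9.00
; layer 3
G0 Z15.00
G0 X12.60 Y9.00
G1 X10.80 Y12.12
G1 X7.20 Y12.12
G1 X5.40 Y9.00
G1 X7.20 Y5.88
G1 X10.80 Y5.88
G1 X12.60 Y9.00
; layer 4
G0 Z20.00
G0 X10.80 Y9.00
G1 X9.90 Y10.56
G1 X8.10 Y10.56
G1 X7.20 Y9.00
G1 X8.10 Y7.44
G1 X9.90 Y7.44
G1 X10.80 Y9.00
M2 ; end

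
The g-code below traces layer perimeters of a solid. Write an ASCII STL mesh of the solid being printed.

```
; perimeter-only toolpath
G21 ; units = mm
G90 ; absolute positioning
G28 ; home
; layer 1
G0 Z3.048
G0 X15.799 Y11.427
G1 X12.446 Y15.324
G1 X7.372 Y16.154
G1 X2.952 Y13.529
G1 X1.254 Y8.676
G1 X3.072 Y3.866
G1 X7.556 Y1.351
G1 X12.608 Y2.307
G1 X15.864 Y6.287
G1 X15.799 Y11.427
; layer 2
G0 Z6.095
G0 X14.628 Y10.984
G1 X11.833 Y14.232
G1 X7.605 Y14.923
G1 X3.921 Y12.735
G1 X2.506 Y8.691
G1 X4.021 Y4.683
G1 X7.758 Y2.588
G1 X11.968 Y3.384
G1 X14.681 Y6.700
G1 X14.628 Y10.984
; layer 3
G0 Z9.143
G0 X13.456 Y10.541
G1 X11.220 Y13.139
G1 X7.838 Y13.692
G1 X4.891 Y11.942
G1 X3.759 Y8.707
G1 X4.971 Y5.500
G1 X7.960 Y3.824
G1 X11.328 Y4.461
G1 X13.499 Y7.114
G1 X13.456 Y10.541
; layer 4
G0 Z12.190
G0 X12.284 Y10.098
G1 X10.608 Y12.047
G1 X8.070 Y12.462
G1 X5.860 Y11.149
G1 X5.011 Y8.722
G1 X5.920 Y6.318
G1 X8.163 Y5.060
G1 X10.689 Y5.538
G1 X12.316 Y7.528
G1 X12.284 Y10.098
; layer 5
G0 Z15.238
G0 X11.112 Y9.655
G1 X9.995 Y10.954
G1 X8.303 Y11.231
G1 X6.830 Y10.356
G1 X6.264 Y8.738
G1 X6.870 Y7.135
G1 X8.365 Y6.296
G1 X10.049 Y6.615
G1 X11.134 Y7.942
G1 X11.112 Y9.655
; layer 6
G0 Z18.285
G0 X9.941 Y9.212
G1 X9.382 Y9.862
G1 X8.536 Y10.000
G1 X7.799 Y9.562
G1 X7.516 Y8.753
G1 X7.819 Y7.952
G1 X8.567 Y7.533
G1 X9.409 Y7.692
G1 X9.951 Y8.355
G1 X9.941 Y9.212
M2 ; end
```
solid part
  facet normal 0.0000 0.0000 -1.0000
    outer loop
      vertex 7.139 17.385 0.000
      vertex 13.059 16.417 0.000
      vertex 16.971 11.870 0.000
    endloop
  endfacet
  facet normal 0.0000 0.0000 -1.0000
    outer loop
      vertex 1.982 14.322 0.000
      vertex 7.139 17.385 0.000
      vertex 16.971 11.870 0.000
    endloop
  endfacet
  facet normal 0.0000 0.0000 -1.0000
    outer loop
      vertex 0.001 8.660 0.000
      vertex 1.982 14.322 0.000
      vertex 16.971 11.870 0.000
    endloop
  endfacet
  facet normal 0.0000 0.0000 -1.0000
    outer loop
      vertex 2.122 3.049 0.000
      vertex 0.001 8.660 0.000
      vertex 16.971 11.870 0.000
    endloop
  endfacet
  facet normal 0.0000 0.0000 -1.0000
    outer loop
      vertex 7.354 0.115 0.000
      vertex 2.122 3.049 0.000
      vertex 16.971 11.870 0.000
    endloop
  endfacet
  facet normal 0.0000 0.0000 -1.0000
    outer loop
      vertex 13.248 1.230 0.000
      vertex 7.354 0.115 0.000
      vertex 16.971 11.870 0.000
    endloop
  endfacet
  facet normal 0.0000 0.0000 -1.0000
    outer loop
      vertex 17.046 5.873 0.000
      vertex 13.248 1.230 0.000
      vertex 16.971 11.870 0.000
    endloop
  endfacet
  facet normal 0.7071 0.6084 0.3603
    outer loop
      vertex 16.971 11.870 0.000
      vertex 13.059 16.417 0.000
      vertex 8.769 8.769 21.333
    endloop
  endfacet
  facet normal 0.1505 0.9206 0.3603
    outer loop
      vertex 13.059 16.417 0.000
      vertex 7.139 17.385 0.000
      vertex 8.769 8.769 21.333
    endloop
  endfacet
  facet normal -0.4764 0.8020 0.3603
    outer loop
      vertex 7.139 17.385 0.000
      vertex 1.982 14.322 0.000
      vertex 8.769 8.769 21.333
    endloop
  endfacet
  facet normal -0.8805 0.3081 0.3603
    outer loop
      vertex 1.982 14.322 0.000
      vertex 0.001 8.660 0.000
      vertex 8.769 8.769 21.333
    endloop
  endfacet
  facet normal -0.8726 -0.3298 0.3603
    outer loop
      vertex 0.001 8.660 0.000
      vertex 2.122 3.049 0.000
      vertex 8.769 8.769 21.333
    endloop
  endfacet
  facet normal -0.4563 -0.8136 0.3603
    outer loop
      vertex 2.122 3.049 0.000
      vertex 7.354 0.115 0.000
      vertex 8.769 8.769 21.333
    endloop
  endfacet
  facet normal 0.1734 -0.9166 0.3603
    outer loop
      vertex 7.354 0.115 0.000
      vertex 13.248 1.230 0.000
      vertex 8.769 8.769 21.333
    endloop
  endfacet
  facet normal 0.7220 -0.5906 0.3603
    outer loop
      vertex 13.248 1.230 0.000
      vertex 17.046 5.873 0.000
      vertex 8.769 8.769 21.333
    endloop
  endfacet
  facet normal 0.9328 0.0117 0.3603
    outer loop
      vertex 17.046 5.873 0.000
      vertex 16.971 11.870 0.000
      vertex 8.769 8.769 21.333
    endloop
  endfacet
endsolid part

The G0 Z moves step by Δz≈3.048 mm. The G1 loops shrink linearly with z, so the solid tapers from its base footprint up to z≈21.3. Closing with a flat bottom cap and the tapered top and triangulating gives 16 facets — a regular 9-sided pyramid, base circumscribed radius ≈ 8.77 mm, apex at z ≈ 21.3 mm.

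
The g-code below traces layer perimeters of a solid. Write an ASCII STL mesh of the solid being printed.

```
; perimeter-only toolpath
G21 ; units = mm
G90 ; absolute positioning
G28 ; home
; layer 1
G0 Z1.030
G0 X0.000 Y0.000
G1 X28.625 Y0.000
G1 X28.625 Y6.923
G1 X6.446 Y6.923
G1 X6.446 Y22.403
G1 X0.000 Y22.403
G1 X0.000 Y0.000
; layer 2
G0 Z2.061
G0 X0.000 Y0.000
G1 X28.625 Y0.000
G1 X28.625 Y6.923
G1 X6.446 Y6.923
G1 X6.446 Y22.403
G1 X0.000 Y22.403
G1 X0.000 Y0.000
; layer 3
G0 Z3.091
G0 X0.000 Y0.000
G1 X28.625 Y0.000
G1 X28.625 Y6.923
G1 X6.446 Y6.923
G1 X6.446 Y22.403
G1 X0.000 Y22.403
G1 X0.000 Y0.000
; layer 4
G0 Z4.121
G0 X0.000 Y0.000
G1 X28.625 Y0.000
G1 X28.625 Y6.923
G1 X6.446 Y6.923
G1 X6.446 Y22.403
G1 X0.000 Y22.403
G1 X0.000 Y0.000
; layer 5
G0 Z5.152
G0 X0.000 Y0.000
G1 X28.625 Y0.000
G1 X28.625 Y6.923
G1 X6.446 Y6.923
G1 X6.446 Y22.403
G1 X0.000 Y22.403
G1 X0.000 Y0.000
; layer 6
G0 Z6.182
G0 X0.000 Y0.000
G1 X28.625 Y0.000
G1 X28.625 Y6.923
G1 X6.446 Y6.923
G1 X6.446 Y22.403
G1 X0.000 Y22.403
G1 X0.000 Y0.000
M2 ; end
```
solid part
  facet normal 0.0000 0.0000 -1.0000
    outer loop
      vertex 28.625 6.923 0.000
      vertex 28.625 0.000 0.000
      vertex 0.000 0.000 0.000
    endloop
  endfacet
  facet normal 0.0000 0.0000 -1.0000
    outer loop
      vertex 6.446 6.923 0.000
      vertex 28.625 6.923 0.000
      vertex 0.000 0.000 0.000
    endloop
  endfacet
  facet normal 0.0000 0.0000 -1.0000
    outer loop
      vertex 6.446 22.403 0.000
      vertex 6.446 6.923 0.000
      vertex 0.000 0.000 0.000
    endloop
  endfacet
  facet normal 0.0000 0.0000 -1.0000
    outer loop
      vertex 0.000 22.403 0.000
      vertex 6.446 22.403 0.000
      vertex 0.000 0.000 0.000
    endloop
  endfacet
  facet normal 0.0000 0.0000 1.0000
    outer loop
      vertex 0.000 0.000 6.182
      vertex 28.625 0.000 6.182
      vertex 28.625 6.923 6.182
    endloop
  endfacet
  facet normal 0.0000 0.0000 1.0000
    outer loop
      vertex 0.000 0.000 6.182
      vertex 28.625 6.923 6.182
      vertex 6.446 6.923 6.182
    endloop
  endfacet
  facet normal 0.0000 0.0000 1.0000
    outer loop
      vertex 0.000 0.000 6.182
      vertex 6.446 6.923 6.182
      vertex 6.446 22.403 6.182
    endloop
  endfacet
  facet normal 0.0000 0.0000 1.0000
    outer loop
      vertex 0.000 0.000 6.182
      vertex 6.446 22.403 6.182
      vertex 0.000 22.403 6.182
    endloop
  endfacet
  facet normal 0.0000 -1.0000 0.0000
    outer loop
      vertex 0.000 0.000 0.000
      vertex 28.625 0.000 0.000
      vertex 28.625 0.000 6.182
    endloop
  endfacet
  facet normal 0.0000 -1.0000 0.0000
    outer loop
      vertex 0.000 0.000 0.000
      vertex 28.625 0.000 6.182
      vertex 0.000 0.000 6.182
    endloop
  endfacet
  facet normal 1.0000 0.0000 0.0000
    outer loop
      vertex 28.625 0.000 0.000
      vertex 28.625 6.923 0.000
      vertex 28.625 6.923 6.182
    endloop
  endfacet
  facet normal 1.0000 0.0000 0.0000
    outer loop
      vertex 28.625 0.000 0.000
      vertex 28.625 6.923 6.182
      vertex 28.625 0.000 6.182
    endloop
  endfacet
  facet normal 0.0000 1.0000 0.0000
    outer loop
      vertex 28.625 6.923 0.000
      vertex 6.446 6.923 0.000
      vertex 6.446 6.923 6.182
    endloop
  endfacet
  facet normal 0.0000 1.0000 0.0000
    outer loop
      vertex 28.625 6.923 0.000
      vertex 6.446 6.923 6.182
      vertex 28.625 6.923 6.182
    endloop
  endfacet
  facet normal 1.0000 0.0000 0.0000
    outer loop
      vertex 6.446 6.923 0.000
      vertex 6.446 22.403 0.000
      vertex 6.446 22.403 6.182
    endloop
  endfacet
  facet normal 1.0000 0.0000 0.0000
    outer loop
      vertex 6.446 6.923 0.000
      vertex 6.446 22.403 6.182
      vertex 6.446 6.923 6.182
    endloop
  endfacet
  facet normal 0.0000 1.0000 0.0000
    outer loop
      vertex 6.446 22.403 0.000
      vertex 0.000 22.403 0.000
      vertex 0.000 22.403 6.182
    endloop
  endfacet
  facet normal 0.0000 1.0000 0.0000
    outer loop
      vertex 6.446 22.403 0.000
      vertex 0.000 22.403 6.182
      vertex 6.446 22.403 6.182
    endloop
  endfacet
  facet normal -1.0000 0.0000 0.0000
    outer loop
      vertex 0.000 22.403 0.000
      vertex 0.000 0.000 0.000
      vertex 0.000 0.000 6.182
    endloop
  endfacet
  facet normal -1.0000 0.0000 0.0000
    outer loop
      vertex 0.000 22.403 0.000
      vertex 0.000 0.000 6.182
      vertex 0.000 22.403 6.182
    endloop
  endfacet
endsolid part

The G0 Z moves step by Δz≈1.030 mm. Every layer's G1 loop is the same polygon, so the solid is a straight extrusion of it from z=0 to z≈6.18. Closing with flat bottom and top caps and triangulating gives 20 facets — an L-shaped prism: outer 28.6 × 22.4 mm, arm thicknesses ≈ 6.92 mm (horizontal) and 6.45 mm (vertical), extruded 6.18 mm in z.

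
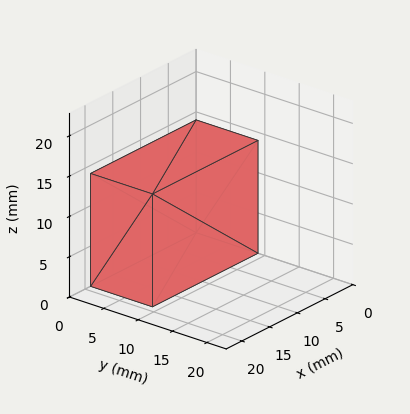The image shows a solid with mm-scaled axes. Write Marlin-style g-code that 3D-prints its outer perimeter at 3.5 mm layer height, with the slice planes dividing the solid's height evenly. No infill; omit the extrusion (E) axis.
Reading the render: the shape is a rectangular box, roughly 19 × 9 mm footprint and 14 mm tall (dimensions read to the nearest mm from the axis ticks). For the g-code, the solid's height is divided into equal slices at the stated Δz and each level perimeter traced with G1 moves after a G0 lift.

; perimeter-only toolpath
G21 ; units = mm
G90 ; absolute positioning
G28 ; home
; layer 1
G0 Z3.5
G0 X0.0 Y0.0
G1 X19.0 Y0.0
G1 X19.0 Y9.0
G1 X0.0 Y9.0
G1 X0.0 Y0.0
; layer 2
G0 Z7.0
G0 X0.0 Y0.0
G1 X19.0 Y0.0
G1 X19.0 Y9.0
G1 X0.0 Y9.0
G1 X0.0 Y0.0
; layer 3
G0 Z10.5
G0 X0.0 Y0.0
G1 X19.0 Y0.0
G1 X19.0 Y9.0
G1 X0.0 Y9.0
G1 X0.0 Y0.0
; layer 4
G0 Z14.0
G0 X0.0 Y0.0
G1 X19.0 Y0.0
G1 X19.0 Y9.0
G1 X0.0 Y9.0
G1 X0.0 Y0.0
M2 ; end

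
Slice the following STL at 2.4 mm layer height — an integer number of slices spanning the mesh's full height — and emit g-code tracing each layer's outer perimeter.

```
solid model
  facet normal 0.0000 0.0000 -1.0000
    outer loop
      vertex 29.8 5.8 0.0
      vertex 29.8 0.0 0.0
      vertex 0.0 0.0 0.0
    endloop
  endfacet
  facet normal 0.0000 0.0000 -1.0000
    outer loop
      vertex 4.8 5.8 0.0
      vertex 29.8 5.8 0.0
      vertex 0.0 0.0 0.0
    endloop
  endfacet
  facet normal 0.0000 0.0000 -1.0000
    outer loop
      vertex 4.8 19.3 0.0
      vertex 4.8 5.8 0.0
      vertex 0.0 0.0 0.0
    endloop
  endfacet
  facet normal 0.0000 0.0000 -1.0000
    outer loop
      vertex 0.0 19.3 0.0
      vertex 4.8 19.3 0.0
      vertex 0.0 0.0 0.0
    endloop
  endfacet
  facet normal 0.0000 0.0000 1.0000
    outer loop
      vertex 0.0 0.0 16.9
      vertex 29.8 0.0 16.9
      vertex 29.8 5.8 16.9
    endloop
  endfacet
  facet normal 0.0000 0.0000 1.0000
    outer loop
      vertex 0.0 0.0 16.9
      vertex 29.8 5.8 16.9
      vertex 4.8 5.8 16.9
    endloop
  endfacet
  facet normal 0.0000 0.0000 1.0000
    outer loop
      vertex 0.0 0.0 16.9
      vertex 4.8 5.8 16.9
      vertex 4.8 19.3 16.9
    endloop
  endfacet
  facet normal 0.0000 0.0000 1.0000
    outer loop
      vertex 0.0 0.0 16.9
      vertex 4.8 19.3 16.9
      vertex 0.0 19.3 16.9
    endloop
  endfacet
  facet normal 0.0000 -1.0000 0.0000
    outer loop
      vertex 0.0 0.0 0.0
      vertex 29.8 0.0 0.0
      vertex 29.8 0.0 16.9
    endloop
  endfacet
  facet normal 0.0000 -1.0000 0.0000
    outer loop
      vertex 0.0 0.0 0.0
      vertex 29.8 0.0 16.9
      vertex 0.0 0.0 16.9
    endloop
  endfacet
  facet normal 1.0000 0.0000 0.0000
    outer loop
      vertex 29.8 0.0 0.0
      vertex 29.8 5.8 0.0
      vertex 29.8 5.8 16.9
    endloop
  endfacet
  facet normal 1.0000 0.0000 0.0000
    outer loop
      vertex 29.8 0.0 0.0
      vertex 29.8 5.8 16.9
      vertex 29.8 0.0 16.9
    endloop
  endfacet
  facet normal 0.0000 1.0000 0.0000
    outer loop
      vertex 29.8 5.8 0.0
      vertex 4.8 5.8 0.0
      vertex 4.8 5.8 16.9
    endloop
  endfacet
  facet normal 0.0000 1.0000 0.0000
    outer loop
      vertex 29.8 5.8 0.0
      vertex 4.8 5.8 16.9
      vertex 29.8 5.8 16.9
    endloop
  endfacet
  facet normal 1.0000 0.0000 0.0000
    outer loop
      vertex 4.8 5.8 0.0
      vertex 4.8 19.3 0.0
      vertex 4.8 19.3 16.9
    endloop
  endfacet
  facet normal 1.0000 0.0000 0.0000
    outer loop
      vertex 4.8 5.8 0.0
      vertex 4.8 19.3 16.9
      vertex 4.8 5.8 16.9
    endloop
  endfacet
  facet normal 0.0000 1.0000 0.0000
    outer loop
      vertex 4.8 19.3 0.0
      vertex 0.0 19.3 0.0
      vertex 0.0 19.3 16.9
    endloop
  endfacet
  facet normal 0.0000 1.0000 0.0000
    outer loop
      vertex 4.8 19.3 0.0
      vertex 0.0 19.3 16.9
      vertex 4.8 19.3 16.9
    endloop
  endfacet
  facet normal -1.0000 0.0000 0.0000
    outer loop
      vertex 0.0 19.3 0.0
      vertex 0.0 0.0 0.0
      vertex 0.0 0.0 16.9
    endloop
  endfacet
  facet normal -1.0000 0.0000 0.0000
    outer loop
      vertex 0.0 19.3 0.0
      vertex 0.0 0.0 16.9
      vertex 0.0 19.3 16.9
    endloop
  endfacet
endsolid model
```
; perimeter-only toolpath
G21 ; units = mm
G90 ; absolute positioning
G28 ; home
; layer 1
G0 Z2.4
G0 X0.0 Y0.0
G1 X29.8 Y0.0
G1 X29.8 Y5.8
G1 X4.8 Y5.8
G1 X4.8 Y19.3
G1 X0.0 Y19.3
G1 X0.0 Y0.0
; layer 2
G0 Z4.8
G0 X0.0 Y0.0
G1 X29.8 Y0.0
G1 X29.8 Y5.8
G1 X4.8 Y5.8
G1 X4.8 Y19.3
G1 X0.0 Y19.3
G1 X0.0 Y0.0
; layer 3
G0 Z7.2
G0 X0.0 Y0.0
G1 X29.8 Y0.0
G1 X29.8 Y5.8
G1 X4.8 Y5.8
G1 X4.8 Y19.3
G1 X0.0 Y19.3
G1 X0.0 Y0.0
; layer 4
G0 Z9.7
G0 X0.0 Y0.0
G1 X29.8 Y0.0
G1 X29.8 Y5.8
G1 X4.8 Y5.8
G1 X4.8 Y19.3
G1 X0.0 Y19.3
G1 X0.0 Y0.0
; layer 5
G0 Z12.1
G0 X0.0 Y0.0
G1 X29.8 Y0.0
G1 X29.8 Y5.8
G1 X4.8 Y5.8
G1 X4.8 Y19.3
G1 X0.0 Y19.3
G1 X0.0 Y0.0
; layer 6
G0 Z14.5
G0 X0.0 Y0.0
G1 X29.8 Y0.0
G1 X29.8 Y5.8
G1 X4.8 Y5.8
G1 X4.8 Y19.3
G1 X0.0 Y19.3
G1 X0.0 Y0.0
; layer 7
G0 Z16.9
G0 X0.0 Y0.0
G1 X29.8 Y0.0
G1 X29.8 Y5.8
G1 X4.8 Y5.8
G1 X4.8 Y19.3
G1 X0.0 Y19.3
G1 X0.0 Y0.0
M2 ; end

The solid is an L-shaped prism: outer 29.8 × 19.3 mm, arm thicknesses ≈ 5.8 mm (horizontal) and 4.8 mm (vertical), extruded 16.9 mm in z. Slicing at Δz = 2.4 mm — 7 equal slices spanning the solid's height, so layer i sits at z = i·h/7 — gives 7 non-empty perimeters. Each is a 6-segment closed polygon; G0 lifts to the layer z and rapids to the start vertex, then G1 traces the edges.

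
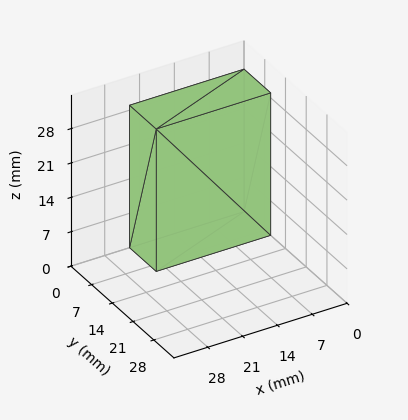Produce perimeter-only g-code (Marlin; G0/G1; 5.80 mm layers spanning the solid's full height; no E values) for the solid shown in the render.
Reading the render: the shape is a rectangular box, roughly 23 × 9 mm footprint and 29 mm tall (dimensions read to the nearest mm from the axis ticks). For the g-code, the solid's height is divided into equal slices at the stated Δz and each level perimeter traced with G1 moves after a G0 lift.

; perimeter-only toolpath
G21 ; units = mm
G90 ; absolute positioning
G28 ; home
; layer 1
G0 Z5.80
G0 X0.00 Y0.00
G1 X23.00 Y0.00
G1 X23.00 Y9.00
G1 X0.00 Y9.00
G1 X0.00 Y0.00
; layer 2
G0 Z11.60
G0 X0.00 Y0.00
G1 X23.00 Y0.00
G1 X23.00 Y9.00
G1 X0.00 Y9.00
G1 X0.00 Y0.00
; layer 3
G0 Z17.40
G0 X0.00 Y0.00
G1 X23.00 Y0.00
G1 X23.00 Y9.00
G1 X0.00 Y9.00
G1 X0.00 Y0.00
; layer 4
G0 Z23.20
G0 X0.00 Y0.00
G1 X23.00 Y0.00
G1 X23.00 Y9.00
G1 X0.00 Y9.00
G1 X0.00 Y0.00
; layer 5
G0 Z29.00
G0 X0.00 Y0.00
G1 X23.00 Y0.00
G1 X23.00 Y9.00
G1 X0.00 Y9.00
G1 X0.00 Y0.00
M2 ; end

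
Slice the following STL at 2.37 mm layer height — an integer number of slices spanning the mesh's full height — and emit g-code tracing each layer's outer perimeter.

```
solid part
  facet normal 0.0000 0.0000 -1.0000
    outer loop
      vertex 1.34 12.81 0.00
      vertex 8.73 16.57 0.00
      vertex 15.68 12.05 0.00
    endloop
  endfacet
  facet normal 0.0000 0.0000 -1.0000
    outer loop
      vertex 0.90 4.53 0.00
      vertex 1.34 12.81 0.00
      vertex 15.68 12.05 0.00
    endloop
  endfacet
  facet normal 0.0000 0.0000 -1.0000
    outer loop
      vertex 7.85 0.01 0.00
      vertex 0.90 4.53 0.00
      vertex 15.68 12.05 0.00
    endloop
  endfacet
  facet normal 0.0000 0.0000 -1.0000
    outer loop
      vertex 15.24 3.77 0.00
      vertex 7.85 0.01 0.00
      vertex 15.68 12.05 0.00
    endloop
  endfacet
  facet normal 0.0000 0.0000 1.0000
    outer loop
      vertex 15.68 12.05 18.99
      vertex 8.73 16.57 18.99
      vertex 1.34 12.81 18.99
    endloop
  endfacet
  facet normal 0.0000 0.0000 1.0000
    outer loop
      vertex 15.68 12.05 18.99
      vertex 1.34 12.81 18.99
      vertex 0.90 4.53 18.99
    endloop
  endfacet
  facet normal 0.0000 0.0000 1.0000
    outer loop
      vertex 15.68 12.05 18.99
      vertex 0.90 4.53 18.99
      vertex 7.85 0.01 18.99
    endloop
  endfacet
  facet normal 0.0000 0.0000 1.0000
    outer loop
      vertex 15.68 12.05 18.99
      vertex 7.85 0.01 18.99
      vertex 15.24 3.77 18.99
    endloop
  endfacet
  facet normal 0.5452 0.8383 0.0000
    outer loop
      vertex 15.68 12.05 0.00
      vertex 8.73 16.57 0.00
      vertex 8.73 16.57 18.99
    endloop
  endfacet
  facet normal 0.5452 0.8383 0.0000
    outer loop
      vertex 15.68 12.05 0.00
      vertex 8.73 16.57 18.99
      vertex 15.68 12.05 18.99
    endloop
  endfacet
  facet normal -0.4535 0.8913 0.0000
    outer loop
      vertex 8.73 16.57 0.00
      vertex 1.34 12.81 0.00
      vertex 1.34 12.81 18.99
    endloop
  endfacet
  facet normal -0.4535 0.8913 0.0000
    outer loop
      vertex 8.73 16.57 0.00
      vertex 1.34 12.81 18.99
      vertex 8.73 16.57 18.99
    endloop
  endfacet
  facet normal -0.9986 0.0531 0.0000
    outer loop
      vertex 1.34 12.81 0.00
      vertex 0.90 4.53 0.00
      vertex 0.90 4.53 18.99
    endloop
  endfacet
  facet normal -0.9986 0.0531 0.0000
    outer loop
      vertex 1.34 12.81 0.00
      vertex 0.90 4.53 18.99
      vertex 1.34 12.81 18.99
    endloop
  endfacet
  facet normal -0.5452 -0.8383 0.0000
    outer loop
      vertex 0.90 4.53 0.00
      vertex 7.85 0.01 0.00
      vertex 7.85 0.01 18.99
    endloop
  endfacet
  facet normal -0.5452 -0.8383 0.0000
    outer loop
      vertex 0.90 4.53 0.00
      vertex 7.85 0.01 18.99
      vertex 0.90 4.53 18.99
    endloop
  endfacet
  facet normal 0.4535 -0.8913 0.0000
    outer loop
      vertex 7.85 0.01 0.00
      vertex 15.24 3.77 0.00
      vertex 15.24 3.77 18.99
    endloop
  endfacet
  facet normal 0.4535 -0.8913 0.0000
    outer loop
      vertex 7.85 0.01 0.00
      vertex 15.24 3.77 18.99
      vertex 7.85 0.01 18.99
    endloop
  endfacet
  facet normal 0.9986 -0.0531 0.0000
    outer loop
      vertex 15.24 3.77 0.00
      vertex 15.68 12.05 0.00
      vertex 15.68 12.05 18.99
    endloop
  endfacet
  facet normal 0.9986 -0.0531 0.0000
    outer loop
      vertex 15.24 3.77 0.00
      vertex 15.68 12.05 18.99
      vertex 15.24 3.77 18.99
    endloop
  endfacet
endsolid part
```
; perimeter-only toolpath
G21 ; units = mm
G90 ; absolute positioning
G28 ; home
; layer 1
G0 Z2.37
G0 X15.68 Y12.05
G1 X8.73 Y16.57
G1 X1.34 Y12.81
G1 X0.90 Y4.53
G1 X7.85 Y0.01
G1 X15.24 Y3.77
G1 X15.68 Y12.05
; layer 2
G0 Z4.75
G0 X15.68 Y12.05
G1 X8.73 Y16.57
G1 X1.34 Y12.81
G1 X0.90 Y4.53
G1 X7.85 Y0.01
G1 X15.24 Y3.77
G1 X15.68 Y12.05
; layer 3
G0 Z7.12
G0 X15.68 Y12.05
G1 X8.73 Y16.57
G1 X1.34 Y12.81
G1 X0.90 Y4.53
G1 X7.85 Y0.01
G1 X15.24 Y3.77
G1 X15.68 Y12.05
; layer 4
G0 Z9.49
G0 X15.68 Y12.05
G1 X8.73 Y16.57
G1 X1.34 Y12.81
G1 X0.90 Y4.53
G1 X7.85 Y0.01
G1 X15.24 Y3.77
G1 X15.68 Y12.05
; layer 5
G0 Z11.87
G0 X15.68 Y12.05
G1 X8.73 Y16.57
G1 X1.34 Y12.81
G1 X0.90 Y4.53
G1 X7.85 Y0.01
G1 X15.24 Y3.77
G1 X15.68 Y12.05
; layer 6
G0 Z14.24
G0 X15.68 Y12.05
G1 X8.73 Y16.57
G1 X1.34 Y12.81
G1 X0.90 Y4.53
G1 X7.85 Y0.01
G1 X15.24 Y3.77
G1 X15.68 Y12.05
; layer 7
G0 Z16.62
G0 X15.68 Y12.05
G1 X8.73 Y16.57
G1 X1.34 Y12.81
G1 X0.90 Y4.53
G1 X7.85 Y0.01
G1 X15.24 Y3.77
G1 X15.68 Y12.05
; layer 8
G0 Z18.99
G0 X15.68 Y12.05
G1 X8.73 Y16.57
G1 X1.34 Y12.81
G1 X0.90 Y4.53
G1 X7.85 Y0.01
G1 X15.24 Y3.77
G1 X15.68 Y12.05
M2 ; end

The solid is a regular 6-sided prism (a cylinder approximated with 6 flat sides), circumscribed radius ≈ 8.29 mm, height ≈ 19 mm. Slicing at Δz = 2.37 mm — 8 equal slices spanning the solid's height, so layer i sits at z = i·h/8 — gives 8 non-empty perimeters. Each is a 6-segment closed polygon; G0 lifts to the layer z and rapids to the start vertex, then G1 traces the edges.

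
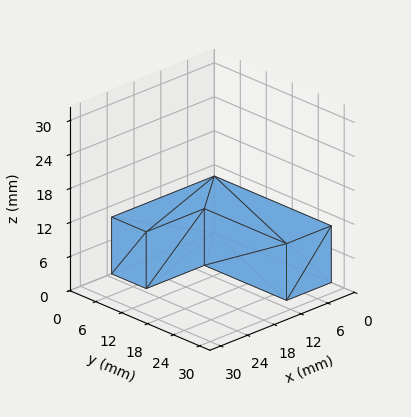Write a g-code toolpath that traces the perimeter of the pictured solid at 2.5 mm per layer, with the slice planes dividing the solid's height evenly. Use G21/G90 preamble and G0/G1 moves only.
Reading the render: the shape is an L-shaped prism: outer 23 × 27 mm, arm thicknesses ≈ 8 mm (horizontal) and 10 mm (vertical), extruded 10 mm in z (dimensions read to the nearest mm from the axis ticks). For the g-code, the solid's height is divided into equal slices at the stated Δz and each level perimeter traced with G1 moves after a G0 lift.

; perimeter-only toolpath
G21 ; units = mm
G90 ; absolute positioning
G28 ; home
; layer 1
G0 Z2.5
G0 X0.0 Y0.0
G1 X23.0 Y0.0
G1 X23.0 Y8.0
G1 X10.0 Y8.0
G1 X10.0 Y27.0
G1 X0.0 Y27.0
G1 X0.0 Y0.0
; layer 2
G0 Z5.0
G0 X0.0 Y0.0
G1 X23.0 Y0.0
G1 X23.0 Y8.0
G1 X10.0 Y8.0
G1 X10.0 Y27.0
G1 X0.0 Y27.0
G1 X0.0 Y0.0
; layer 3
G0 Z7.5
G0 X0.0 Y0.0
G1 X23.0 Y0.0
G1 X23.0 Y8.0
G1 X10.0 Y8.0
G1 X10.0 Y27.0
G1 X0.0 Y27.0
G1 X0.0 Y0.0
; layer 4
G0 Z10.0
G0 X0.0 Y0.0
G1 X23.0 Y0.0
G1 X23.0 Y8.0
G1 X10.0 Y8.0
G1 X10.0 Y27.0
G1 X0.0 Y27.0
G1 X0.0 Y0.0
M2 ; end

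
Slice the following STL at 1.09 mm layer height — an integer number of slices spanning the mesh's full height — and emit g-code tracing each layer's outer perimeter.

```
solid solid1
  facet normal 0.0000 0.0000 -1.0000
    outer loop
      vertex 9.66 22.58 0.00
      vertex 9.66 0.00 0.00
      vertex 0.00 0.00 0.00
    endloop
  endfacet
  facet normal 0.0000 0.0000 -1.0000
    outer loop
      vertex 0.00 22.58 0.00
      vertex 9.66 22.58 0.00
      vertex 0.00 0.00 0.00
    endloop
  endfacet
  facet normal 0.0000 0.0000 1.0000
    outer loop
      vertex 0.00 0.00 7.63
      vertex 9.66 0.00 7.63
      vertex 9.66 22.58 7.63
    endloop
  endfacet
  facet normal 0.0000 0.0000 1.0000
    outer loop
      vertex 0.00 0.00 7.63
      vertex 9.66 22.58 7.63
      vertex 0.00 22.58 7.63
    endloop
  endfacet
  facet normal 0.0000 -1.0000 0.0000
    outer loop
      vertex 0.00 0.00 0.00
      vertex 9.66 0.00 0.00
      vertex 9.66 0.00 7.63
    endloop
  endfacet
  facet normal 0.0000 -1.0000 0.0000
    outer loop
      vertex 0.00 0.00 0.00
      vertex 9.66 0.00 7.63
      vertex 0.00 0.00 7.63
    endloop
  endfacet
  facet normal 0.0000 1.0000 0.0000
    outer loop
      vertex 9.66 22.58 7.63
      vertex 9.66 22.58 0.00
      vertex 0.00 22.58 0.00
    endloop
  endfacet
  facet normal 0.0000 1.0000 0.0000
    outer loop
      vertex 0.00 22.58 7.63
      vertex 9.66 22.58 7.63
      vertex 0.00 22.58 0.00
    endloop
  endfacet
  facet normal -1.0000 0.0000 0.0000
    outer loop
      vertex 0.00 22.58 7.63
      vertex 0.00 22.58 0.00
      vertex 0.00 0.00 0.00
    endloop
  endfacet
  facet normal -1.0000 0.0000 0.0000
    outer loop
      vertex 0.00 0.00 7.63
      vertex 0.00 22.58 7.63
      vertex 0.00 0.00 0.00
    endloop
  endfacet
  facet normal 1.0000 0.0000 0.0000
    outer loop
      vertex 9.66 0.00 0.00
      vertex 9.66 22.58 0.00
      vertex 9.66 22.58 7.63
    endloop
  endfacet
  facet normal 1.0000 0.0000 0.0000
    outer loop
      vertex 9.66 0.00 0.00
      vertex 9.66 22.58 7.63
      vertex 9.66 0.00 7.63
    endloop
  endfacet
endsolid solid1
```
; perimeter-only toolpath
G21 ; units = mm
G90 ; absolute positioning
G28 ; home
; layer 1
G0 Z1.09
G0 X0.00 Y0.00
G1 X9.66 Y0.00
G1 X9.66 Y22.58
G1 X0.00 Y22.58
G1 X0.00 Y0.00
; layer 2
G0 Z2.18
G0 X0.00 Y0.00
G1 X9.66 Y0.00
G1 X9.66 Y22.58
G1 X0.00 Y22.58
G1 X0.00 Y0.00
; layer 3
G0 Z3.27
G0 X0.00 Y0.00
G1 X9.66 Y0.00
G1 X9.66 Y22.58
G1 X0.00 Y22.58
G1 X0.00 Y0.00
; layer 4
G0 Z4.36
G0 X0.00 Y0.00
G1 X9.66 Y0.00
G1 X9.66 Y22.58
G1 X0.00 Y22.58
G1 X0.00 Y0.00
; layer 5
G0 Z5.45
G0 X0.00 Y0.00
G1 X9.66 Y0.00
G1 X9.66 Y22.58
G1 X0.00 Y22.58
G1 X0.00 Y0.00
; layer 6
G0 Z6.54
G0 X0.00 Y0.00
G1 X9.66 Y0.00
G1 X9.66 Y22.58
G1 X0.00 Y22.58
G1 X0.00 Y0.00
; layer 7
G0 Z7.63
G0 X0.00 Y0.00
G1 X9.66 Y0.00
G1 X9.66 Y22.58
G1 X0.00 Y22.58
G1 X0.00 Y0.00
M2 ; end

The solid is a rectangular box, roughly 9.66 × 22.6 mm footprint and 7.63 mm tall. Slicing at Δz = 1.09 mm — 7 equal slices spanning the solid's height, so layer i sits at z = i·h/7 — gives 7 non-empty perimeters. Each is a 4-segment closed polygon; G0 lifts to the layer z and rapids to the start vertex, then G1 traces the edges.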